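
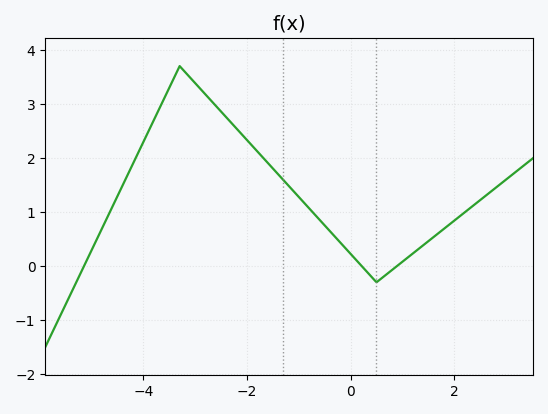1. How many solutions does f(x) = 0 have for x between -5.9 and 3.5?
3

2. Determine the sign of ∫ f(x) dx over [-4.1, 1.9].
positive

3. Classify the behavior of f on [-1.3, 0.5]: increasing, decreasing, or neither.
decreasing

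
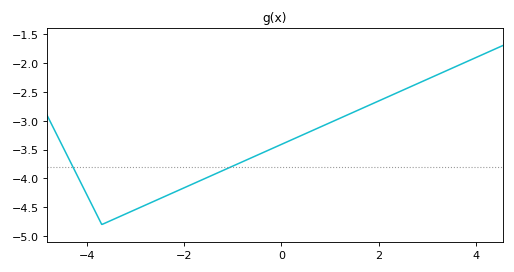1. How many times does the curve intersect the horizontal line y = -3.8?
2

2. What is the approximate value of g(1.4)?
-2.9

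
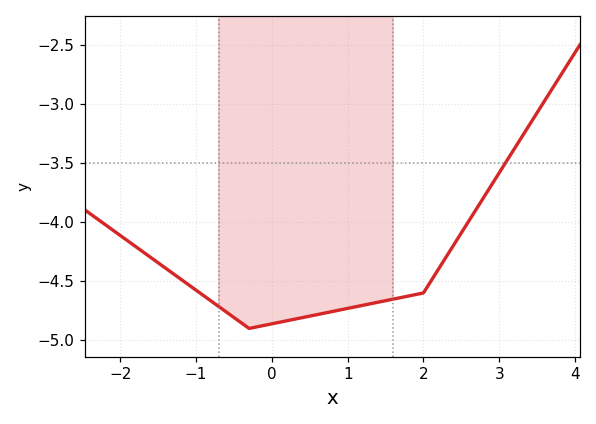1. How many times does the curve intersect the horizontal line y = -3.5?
1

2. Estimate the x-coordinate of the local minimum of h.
-0.3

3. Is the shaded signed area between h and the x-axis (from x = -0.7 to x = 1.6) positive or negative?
negative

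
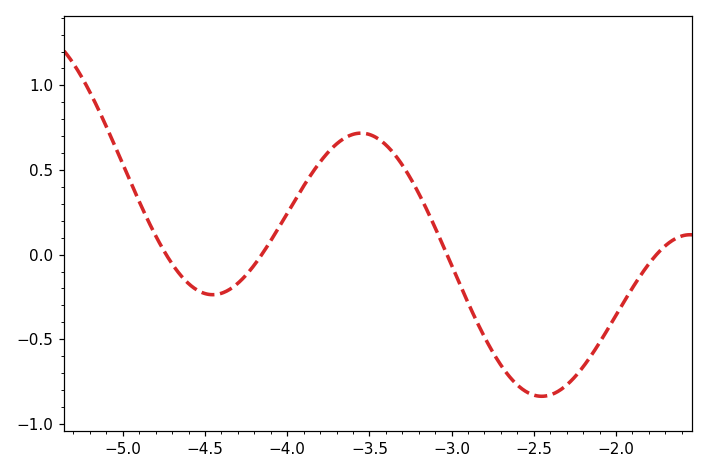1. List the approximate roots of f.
-4.74, -4.16, -3.03, -1.75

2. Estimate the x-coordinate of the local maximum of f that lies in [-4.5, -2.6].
-3.55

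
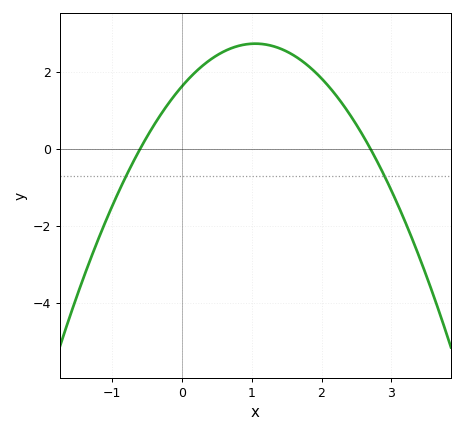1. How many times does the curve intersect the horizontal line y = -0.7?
2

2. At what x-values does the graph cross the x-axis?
-0.6, 2.7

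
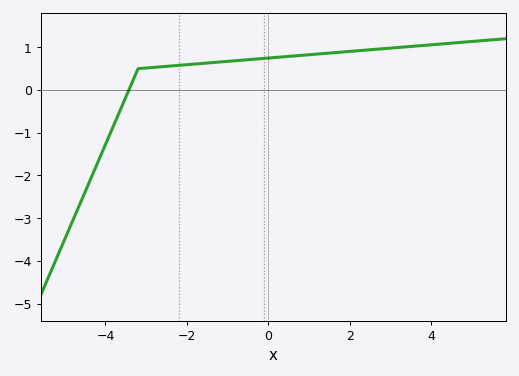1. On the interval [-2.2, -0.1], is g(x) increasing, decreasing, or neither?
increasing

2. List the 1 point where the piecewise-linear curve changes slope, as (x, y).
(-3.2, 0.5)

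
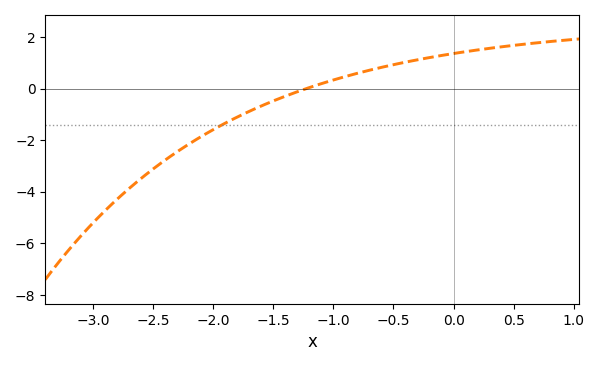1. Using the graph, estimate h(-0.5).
1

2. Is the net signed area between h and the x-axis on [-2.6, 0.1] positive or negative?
negative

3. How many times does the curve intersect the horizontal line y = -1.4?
1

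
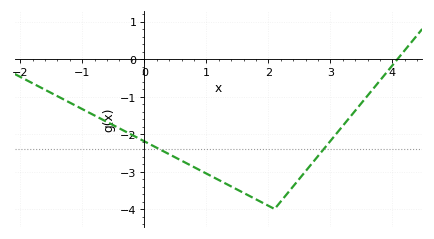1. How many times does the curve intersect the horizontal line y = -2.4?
2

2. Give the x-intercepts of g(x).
4.08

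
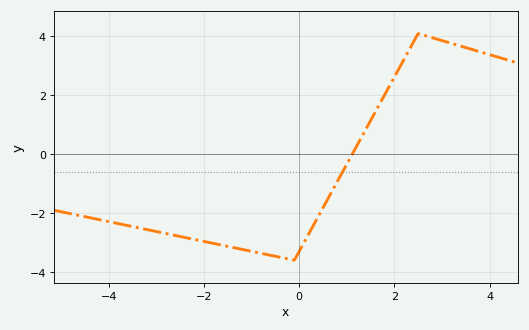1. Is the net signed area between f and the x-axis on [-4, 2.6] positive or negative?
negative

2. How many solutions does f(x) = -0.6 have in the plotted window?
1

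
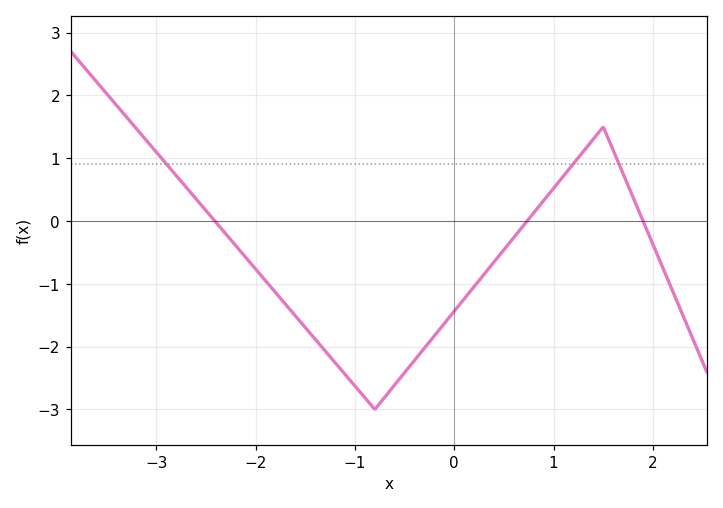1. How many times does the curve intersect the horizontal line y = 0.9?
3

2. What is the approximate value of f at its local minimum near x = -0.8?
-3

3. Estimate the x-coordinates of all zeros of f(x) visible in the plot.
-2.41, 0.733, 1.9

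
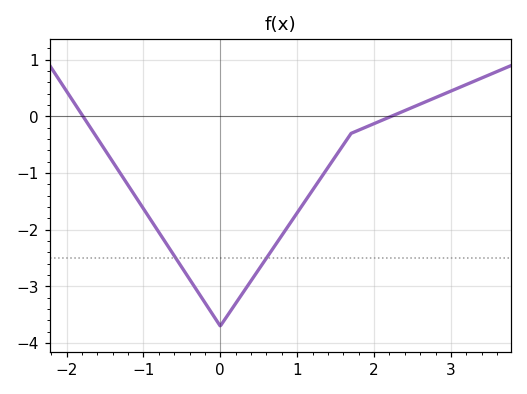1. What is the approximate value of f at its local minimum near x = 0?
-3.7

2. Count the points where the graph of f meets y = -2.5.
2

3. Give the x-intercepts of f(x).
-1.8, 2.2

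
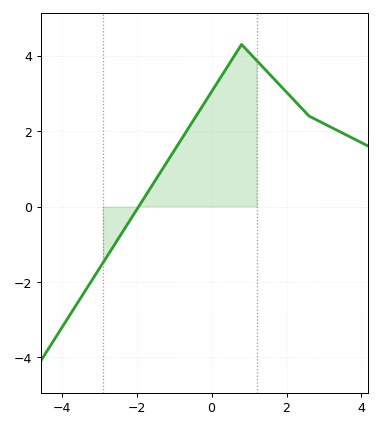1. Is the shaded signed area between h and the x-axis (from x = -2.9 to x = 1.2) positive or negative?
positive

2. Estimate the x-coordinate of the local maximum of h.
0.8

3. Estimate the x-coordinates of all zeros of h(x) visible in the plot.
-2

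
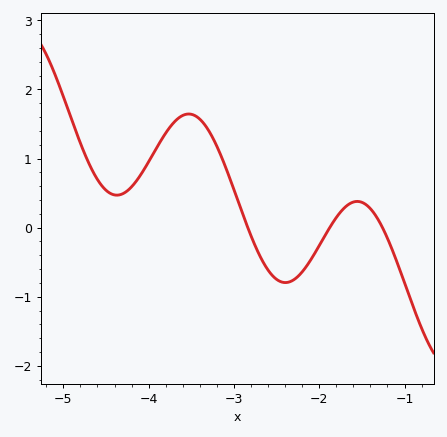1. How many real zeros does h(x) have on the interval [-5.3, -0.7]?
3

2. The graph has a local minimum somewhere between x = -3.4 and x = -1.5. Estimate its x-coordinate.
-2.4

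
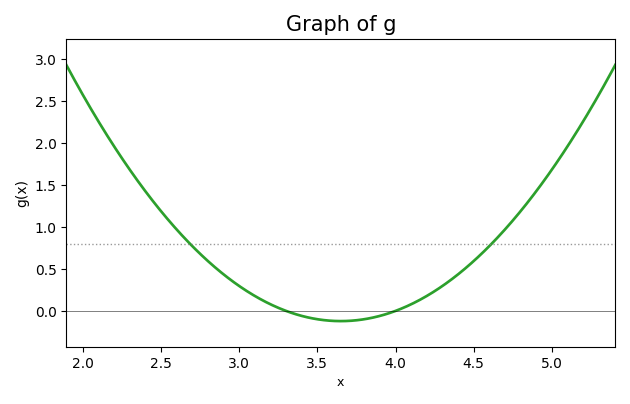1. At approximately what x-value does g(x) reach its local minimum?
3.65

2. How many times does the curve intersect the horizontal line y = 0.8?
2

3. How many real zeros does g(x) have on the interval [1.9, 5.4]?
2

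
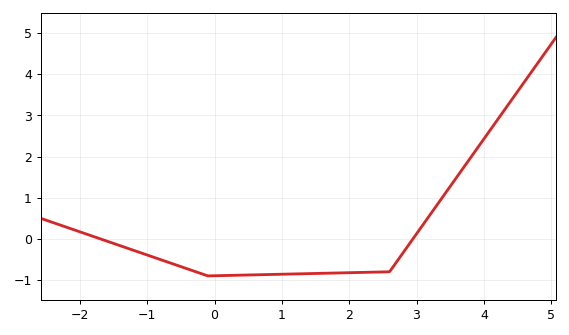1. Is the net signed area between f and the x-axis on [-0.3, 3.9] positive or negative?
negative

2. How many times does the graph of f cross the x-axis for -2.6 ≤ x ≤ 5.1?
2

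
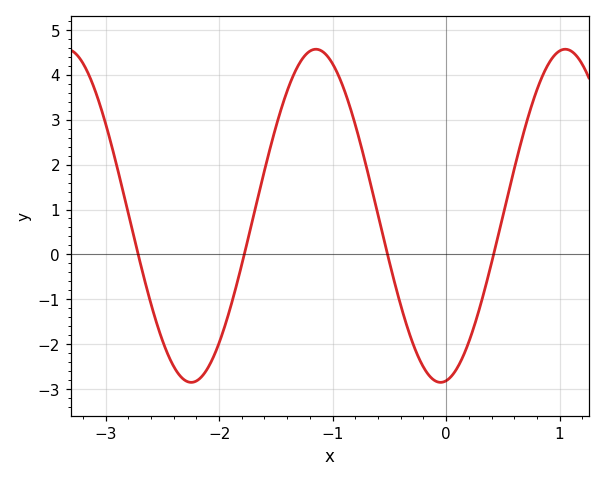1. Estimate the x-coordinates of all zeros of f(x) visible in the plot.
-2.71, -1.78, -0.516, 0.419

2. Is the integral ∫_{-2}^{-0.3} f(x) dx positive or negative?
positive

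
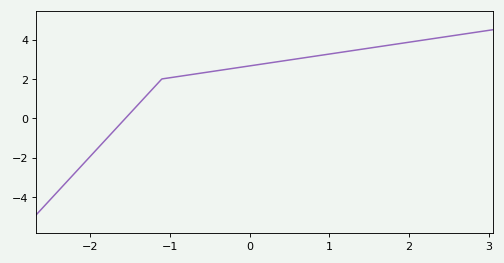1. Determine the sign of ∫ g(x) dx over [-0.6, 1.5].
positive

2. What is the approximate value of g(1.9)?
3.8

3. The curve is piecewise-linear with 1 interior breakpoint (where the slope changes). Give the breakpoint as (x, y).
(-1.1, 2)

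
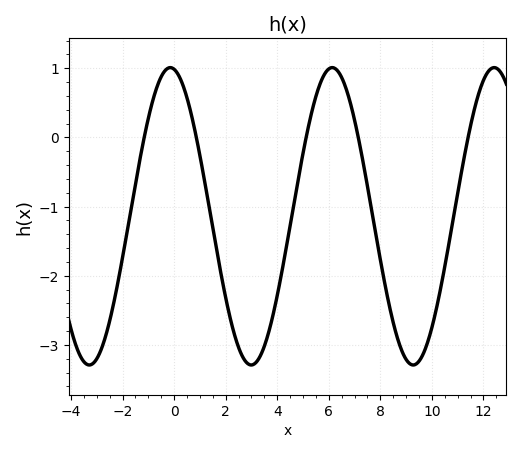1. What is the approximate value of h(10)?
-2.75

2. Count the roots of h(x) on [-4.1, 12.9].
5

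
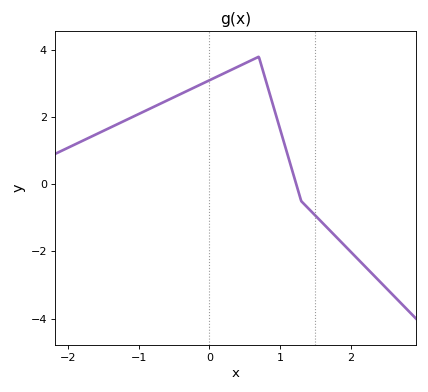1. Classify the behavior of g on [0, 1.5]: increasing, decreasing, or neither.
neither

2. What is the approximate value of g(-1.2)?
1.8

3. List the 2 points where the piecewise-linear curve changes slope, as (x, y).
(0.7, 3.8); (1.3, -0.5)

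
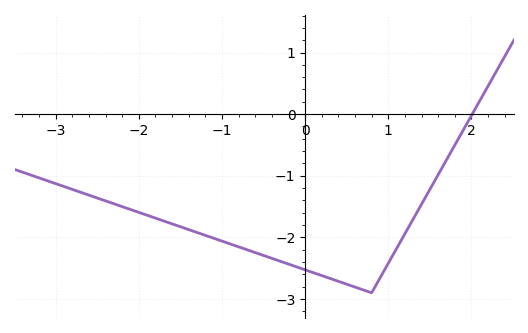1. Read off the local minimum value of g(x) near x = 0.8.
-2.9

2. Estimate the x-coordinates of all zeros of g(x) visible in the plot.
2.01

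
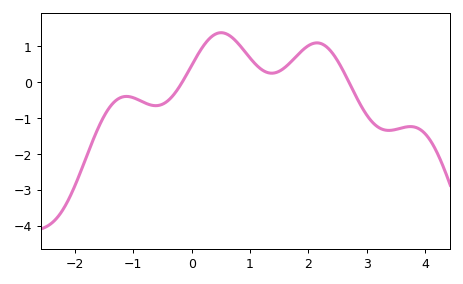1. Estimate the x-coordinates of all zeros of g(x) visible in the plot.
-0.2, 2.7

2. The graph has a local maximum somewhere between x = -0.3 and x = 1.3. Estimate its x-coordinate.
0.5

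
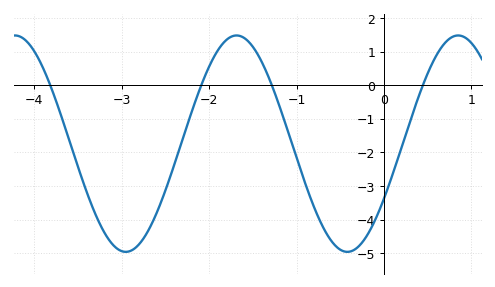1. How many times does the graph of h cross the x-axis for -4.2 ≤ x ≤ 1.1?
4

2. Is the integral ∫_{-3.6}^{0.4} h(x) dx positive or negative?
negative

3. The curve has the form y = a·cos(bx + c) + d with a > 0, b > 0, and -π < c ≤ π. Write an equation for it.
y = 3.22cos(2.5x - 2.1) - 1.74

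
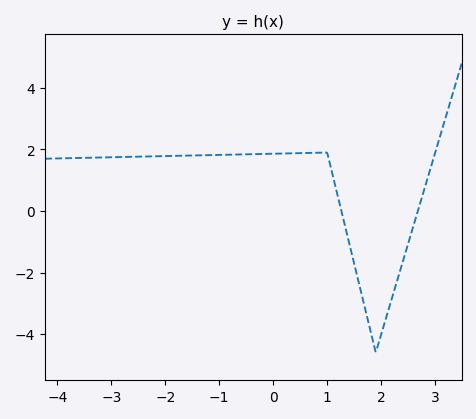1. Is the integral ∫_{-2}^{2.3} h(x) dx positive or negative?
positive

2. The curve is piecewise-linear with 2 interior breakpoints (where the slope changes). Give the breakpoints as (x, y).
(1, 1.9); (1.9, -4.6)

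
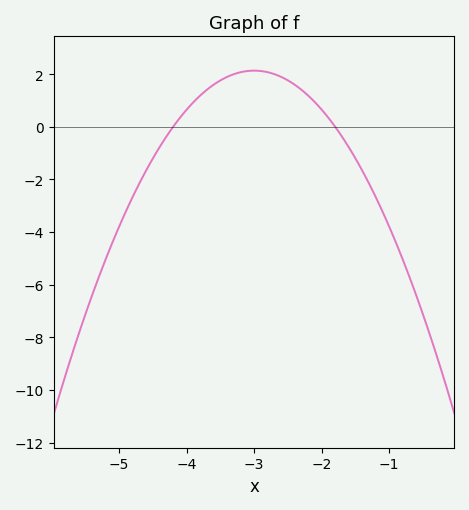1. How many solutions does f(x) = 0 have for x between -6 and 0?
2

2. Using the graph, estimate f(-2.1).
1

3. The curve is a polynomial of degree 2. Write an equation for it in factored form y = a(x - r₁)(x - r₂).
y = -1.48(x + 4.2)(x + 1.8)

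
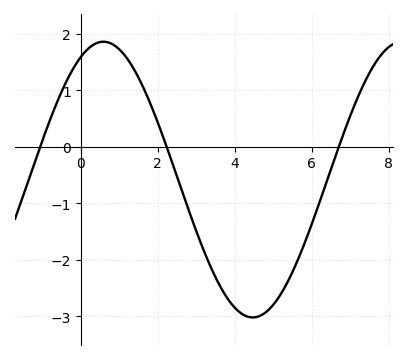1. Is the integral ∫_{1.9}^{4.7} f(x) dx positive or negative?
negative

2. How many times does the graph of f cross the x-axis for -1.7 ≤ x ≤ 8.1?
3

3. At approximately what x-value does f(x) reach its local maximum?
0.6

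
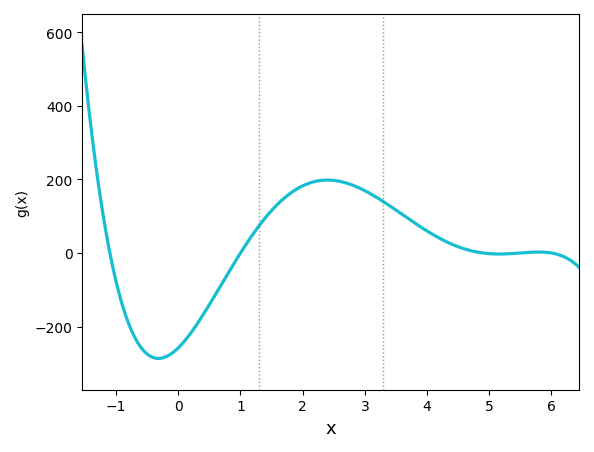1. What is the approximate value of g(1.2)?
60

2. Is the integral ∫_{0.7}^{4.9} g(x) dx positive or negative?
positive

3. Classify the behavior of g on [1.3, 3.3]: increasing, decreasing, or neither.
neither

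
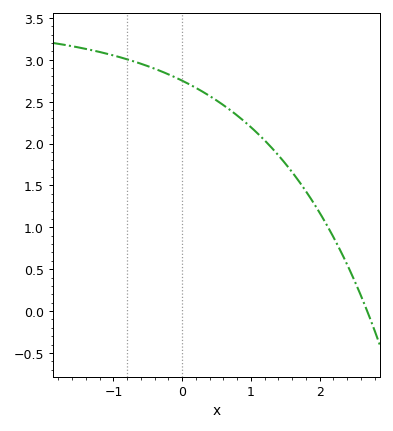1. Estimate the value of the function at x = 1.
2.2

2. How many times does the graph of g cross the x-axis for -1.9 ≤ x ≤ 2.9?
1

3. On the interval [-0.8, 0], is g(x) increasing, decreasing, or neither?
decreasing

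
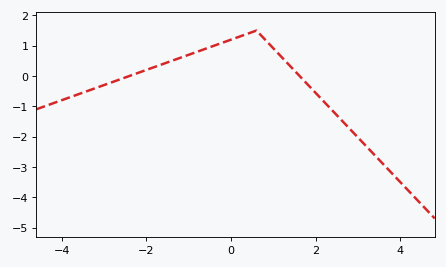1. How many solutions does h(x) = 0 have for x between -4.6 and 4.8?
2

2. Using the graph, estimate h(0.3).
1.4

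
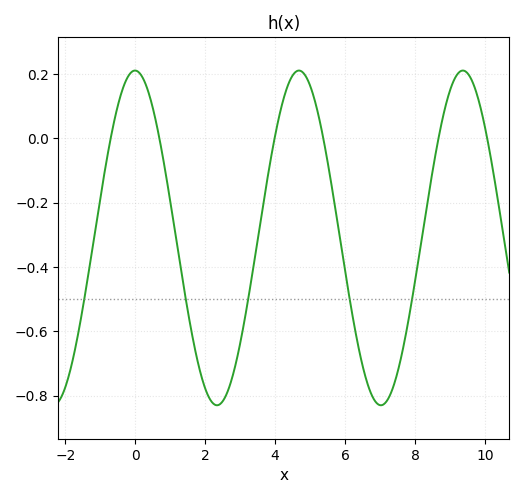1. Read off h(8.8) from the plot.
0.06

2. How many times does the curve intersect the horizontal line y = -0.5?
5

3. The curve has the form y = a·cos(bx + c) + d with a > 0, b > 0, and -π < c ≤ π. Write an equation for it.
y = 0.52cos(1.3x + 0.01) - 0.31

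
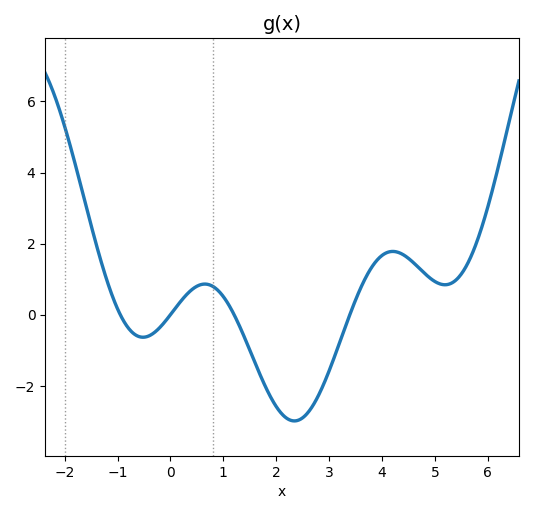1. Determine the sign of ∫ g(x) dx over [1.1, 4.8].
negative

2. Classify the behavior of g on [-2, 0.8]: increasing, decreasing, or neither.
neither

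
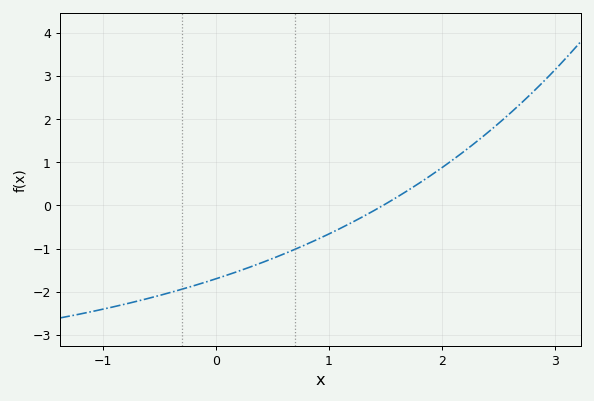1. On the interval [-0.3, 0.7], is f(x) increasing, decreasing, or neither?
increasing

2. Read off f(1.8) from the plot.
0.519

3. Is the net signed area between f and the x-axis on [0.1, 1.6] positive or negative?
negative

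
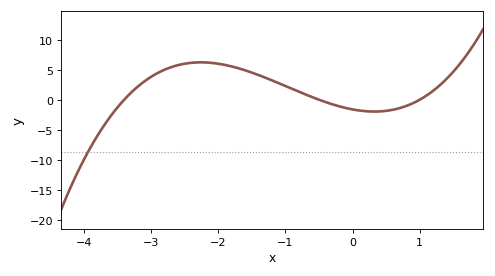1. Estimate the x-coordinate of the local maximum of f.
-2.26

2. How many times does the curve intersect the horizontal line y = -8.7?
1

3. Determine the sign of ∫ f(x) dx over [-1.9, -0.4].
positive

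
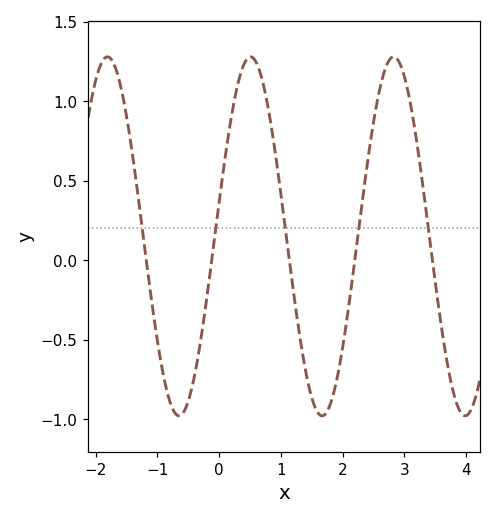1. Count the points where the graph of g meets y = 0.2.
5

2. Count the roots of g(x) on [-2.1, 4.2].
5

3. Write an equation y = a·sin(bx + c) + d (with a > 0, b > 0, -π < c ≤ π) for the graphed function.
y = 1.13sin(2.7x + 0.19) + 0.15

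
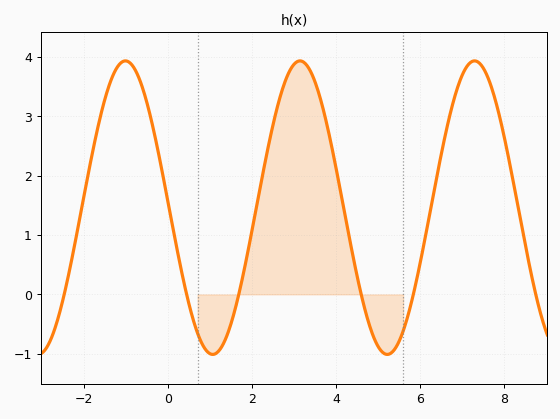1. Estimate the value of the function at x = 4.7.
-0.282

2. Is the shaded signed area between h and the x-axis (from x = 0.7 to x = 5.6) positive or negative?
positive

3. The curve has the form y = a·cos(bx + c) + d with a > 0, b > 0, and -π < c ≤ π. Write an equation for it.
y = 2.47cos(1.51x + 1.54) + 1.46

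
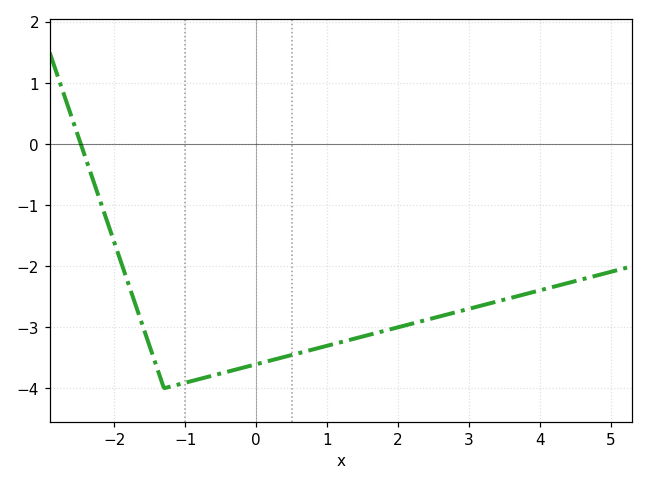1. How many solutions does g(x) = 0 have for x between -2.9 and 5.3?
1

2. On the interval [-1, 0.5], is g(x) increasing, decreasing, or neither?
increasing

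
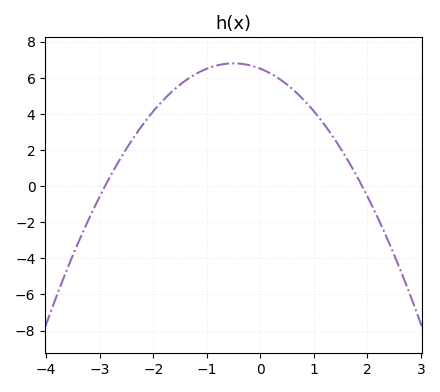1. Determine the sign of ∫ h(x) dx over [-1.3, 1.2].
positive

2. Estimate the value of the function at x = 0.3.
6.04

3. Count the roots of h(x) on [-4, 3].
2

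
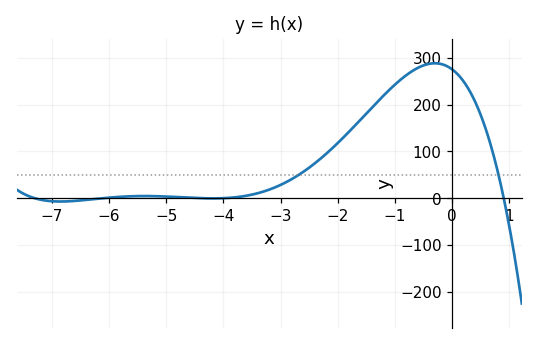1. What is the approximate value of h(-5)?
0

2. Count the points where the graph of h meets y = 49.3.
2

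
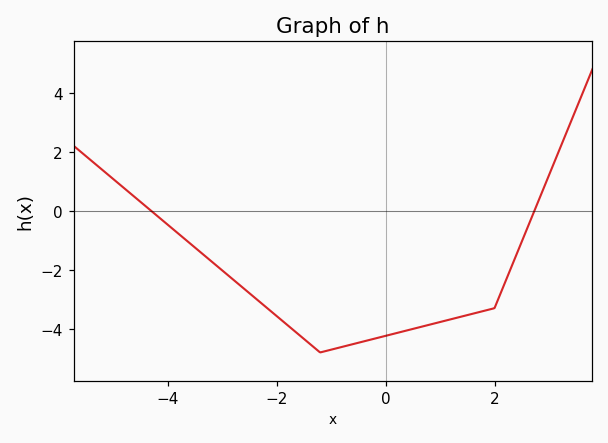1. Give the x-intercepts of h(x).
-4.4, 2.8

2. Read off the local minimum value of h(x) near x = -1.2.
-4.8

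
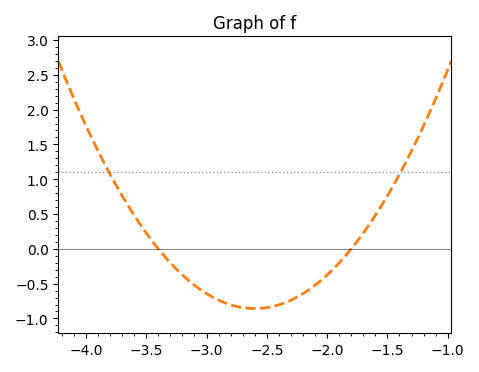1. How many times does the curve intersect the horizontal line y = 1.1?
2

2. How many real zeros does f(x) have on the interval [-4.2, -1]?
2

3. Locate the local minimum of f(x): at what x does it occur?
-2.6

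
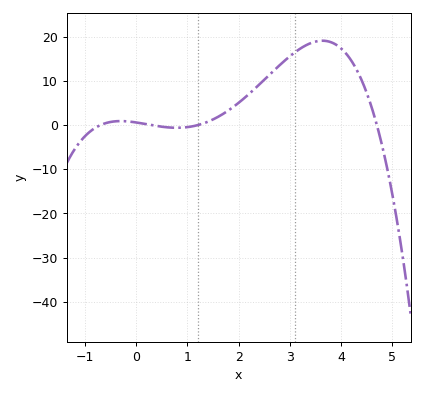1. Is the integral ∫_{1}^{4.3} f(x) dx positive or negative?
positive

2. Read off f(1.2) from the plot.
0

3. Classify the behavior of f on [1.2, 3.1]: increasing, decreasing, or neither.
increasing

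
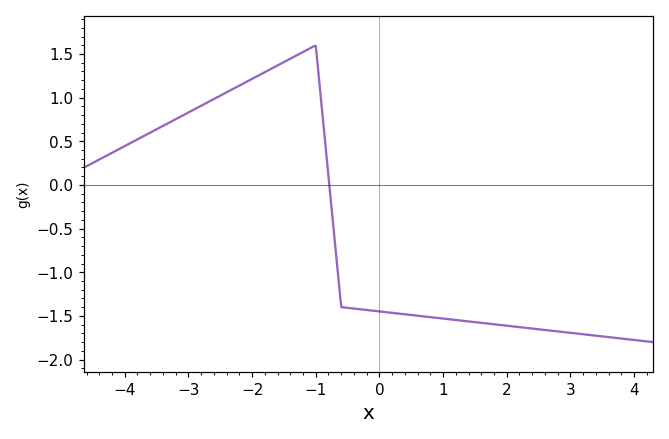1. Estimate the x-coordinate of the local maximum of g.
-1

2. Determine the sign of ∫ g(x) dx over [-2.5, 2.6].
negative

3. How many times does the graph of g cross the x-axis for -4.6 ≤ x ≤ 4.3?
1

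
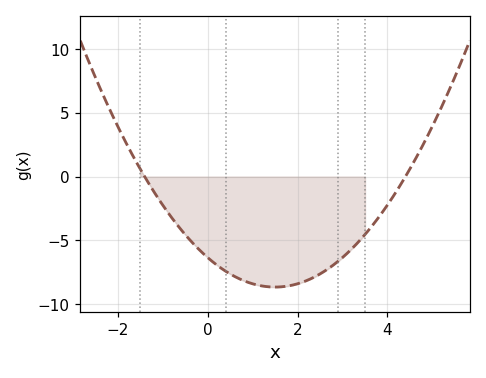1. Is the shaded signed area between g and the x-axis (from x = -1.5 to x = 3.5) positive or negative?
negative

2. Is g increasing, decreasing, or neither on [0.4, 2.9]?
neither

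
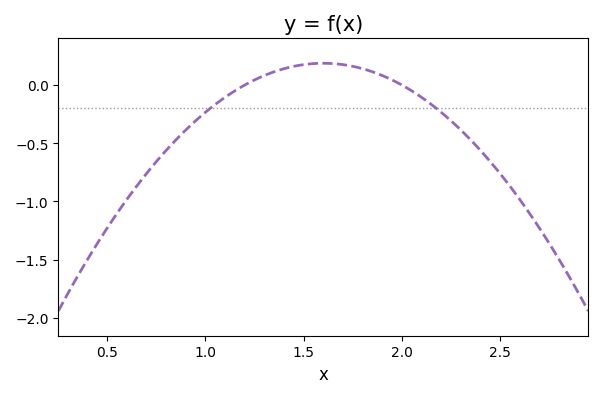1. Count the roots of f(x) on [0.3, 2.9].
2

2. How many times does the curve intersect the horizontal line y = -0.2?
2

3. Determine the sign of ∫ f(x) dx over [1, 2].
positive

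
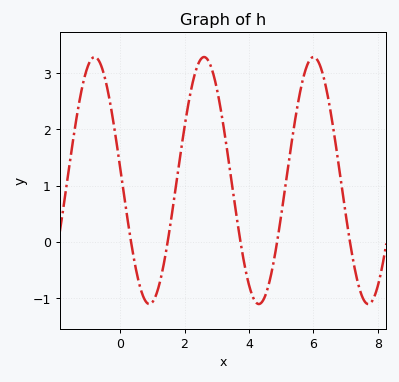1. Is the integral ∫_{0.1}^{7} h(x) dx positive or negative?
positive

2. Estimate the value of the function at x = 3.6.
0.5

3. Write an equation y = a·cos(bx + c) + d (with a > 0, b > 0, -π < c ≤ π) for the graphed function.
y = 2.2cos(1.9x + 1.5) + 1.09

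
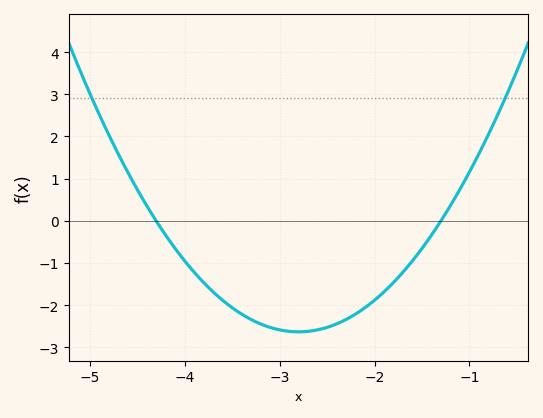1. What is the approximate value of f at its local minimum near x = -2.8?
-2.6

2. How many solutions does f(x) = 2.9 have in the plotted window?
2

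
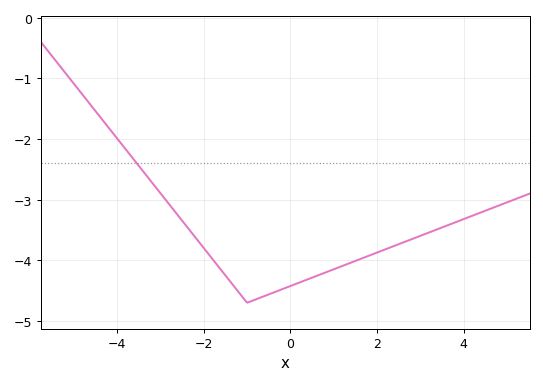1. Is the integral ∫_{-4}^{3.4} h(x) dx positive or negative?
negative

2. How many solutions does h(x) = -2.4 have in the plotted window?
1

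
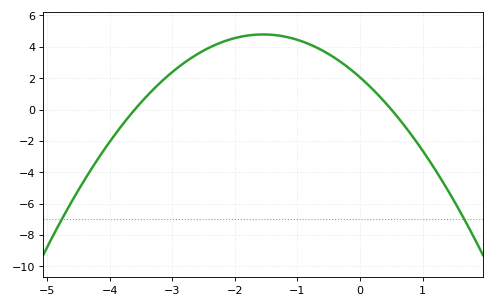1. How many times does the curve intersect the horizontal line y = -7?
2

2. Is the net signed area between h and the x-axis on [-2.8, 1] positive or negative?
positive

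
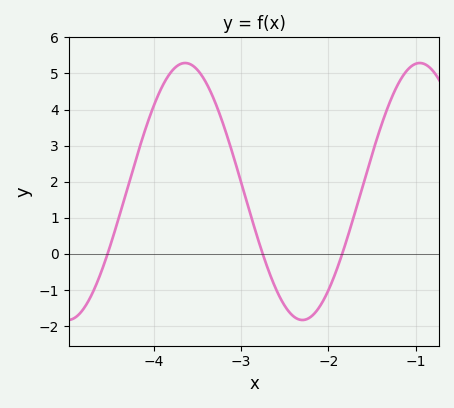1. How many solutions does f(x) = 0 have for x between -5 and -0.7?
3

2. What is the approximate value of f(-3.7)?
5.25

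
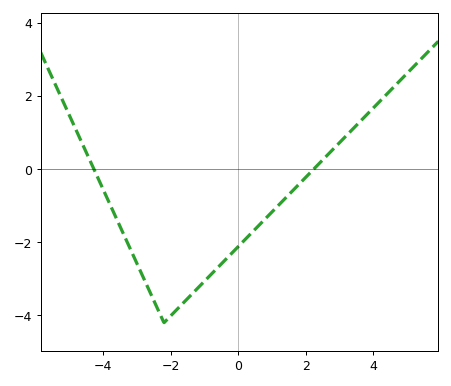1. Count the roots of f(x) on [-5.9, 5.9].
2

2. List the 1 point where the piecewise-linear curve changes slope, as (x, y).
(-2.2, -4.2)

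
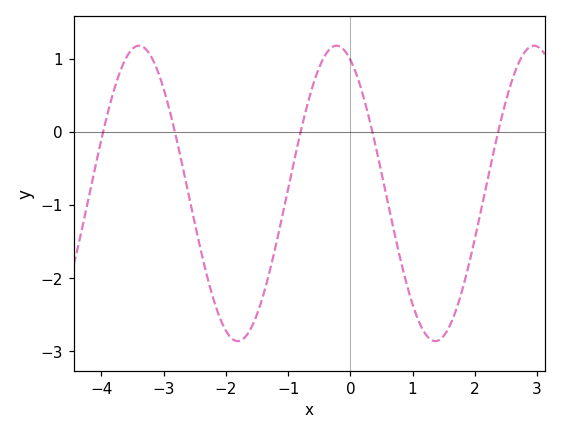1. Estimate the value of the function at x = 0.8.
-1.72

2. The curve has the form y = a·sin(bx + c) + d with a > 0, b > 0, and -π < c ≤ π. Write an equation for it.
y = 2.02sin(1.98x + 2.01) - 0.84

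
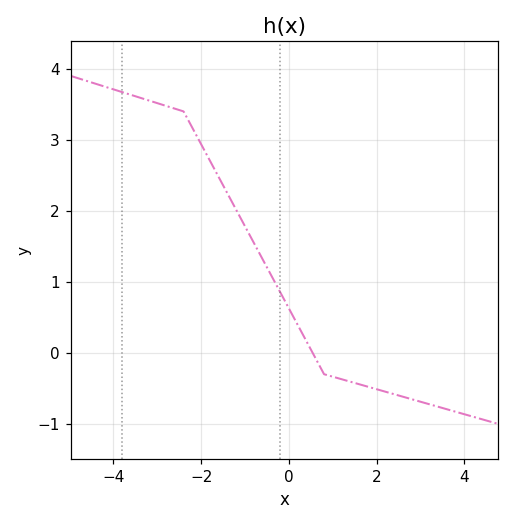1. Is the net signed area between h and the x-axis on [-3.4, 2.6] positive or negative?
positive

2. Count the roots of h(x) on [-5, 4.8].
1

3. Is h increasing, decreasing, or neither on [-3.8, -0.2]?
decreasing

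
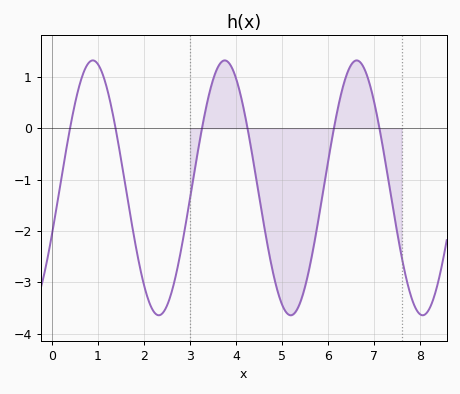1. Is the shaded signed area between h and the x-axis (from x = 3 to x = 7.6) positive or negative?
negative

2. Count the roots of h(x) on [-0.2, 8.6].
6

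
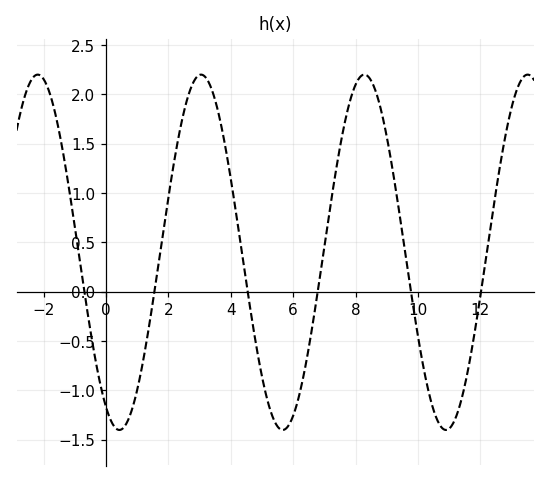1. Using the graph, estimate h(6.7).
-0.176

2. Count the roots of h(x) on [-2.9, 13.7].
6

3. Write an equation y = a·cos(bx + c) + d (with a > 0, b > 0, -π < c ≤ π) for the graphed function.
y = 1.8cos(1.2x + 2.63) + 0.4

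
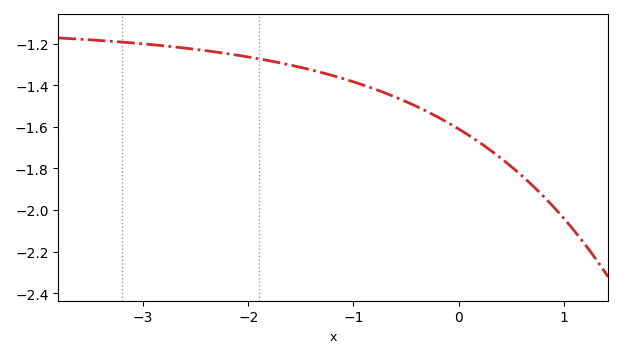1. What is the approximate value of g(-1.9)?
-1.28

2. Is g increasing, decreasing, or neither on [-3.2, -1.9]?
decreasing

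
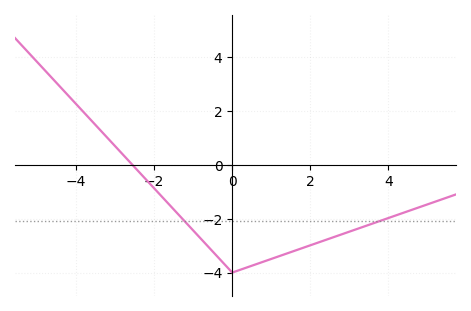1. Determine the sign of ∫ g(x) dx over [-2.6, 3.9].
negative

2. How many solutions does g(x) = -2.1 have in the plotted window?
2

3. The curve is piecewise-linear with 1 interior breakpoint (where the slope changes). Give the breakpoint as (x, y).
(0, -4)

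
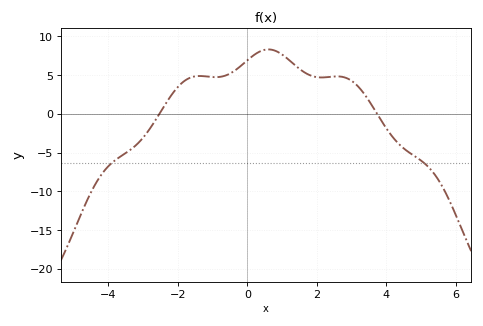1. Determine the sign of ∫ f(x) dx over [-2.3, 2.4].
positive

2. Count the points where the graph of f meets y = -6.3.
2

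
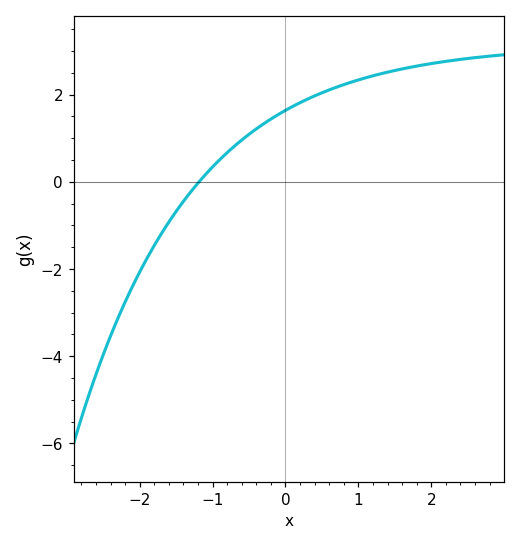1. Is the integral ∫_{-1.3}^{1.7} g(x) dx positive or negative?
positive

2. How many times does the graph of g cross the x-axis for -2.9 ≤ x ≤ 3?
1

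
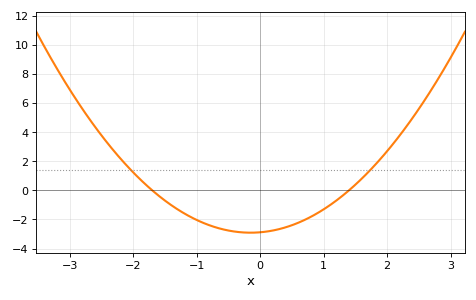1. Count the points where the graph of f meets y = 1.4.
2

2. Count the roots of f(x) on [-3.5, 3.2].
2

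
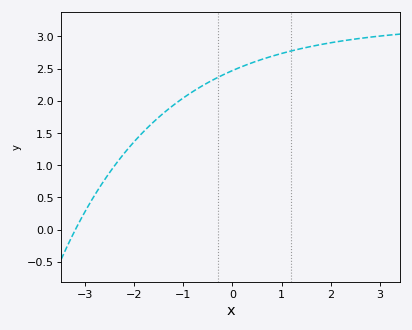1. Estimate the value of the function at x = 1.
2.74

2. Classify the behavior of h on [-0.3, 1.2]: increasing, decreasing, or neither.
increasing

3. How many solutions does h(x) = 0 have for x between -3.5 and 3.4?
1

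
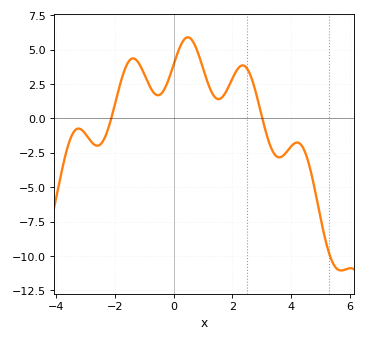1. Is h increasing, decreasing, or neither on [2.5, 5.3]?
neither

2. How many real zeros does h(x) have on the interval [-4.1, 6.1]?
2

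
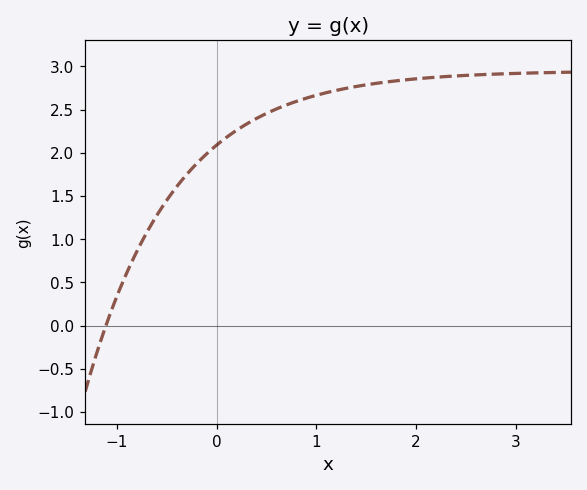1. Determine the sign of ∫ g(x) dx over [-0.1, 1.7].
positive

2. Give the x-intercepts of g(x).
-1.1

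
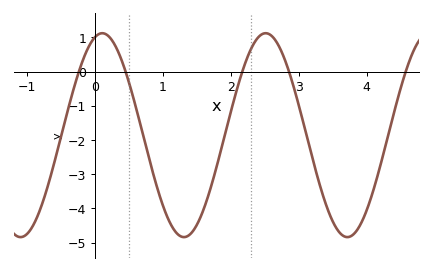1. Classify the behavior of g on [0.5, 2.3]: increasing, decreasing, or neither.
neither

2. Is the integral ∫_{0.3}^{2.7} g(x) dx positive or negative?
negative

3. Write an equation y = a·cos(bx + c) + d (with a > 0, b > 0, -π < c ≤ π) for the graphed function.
y = 2.98cos(2.61x - 0.27) - 1.86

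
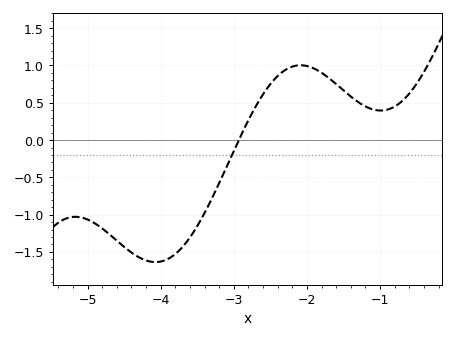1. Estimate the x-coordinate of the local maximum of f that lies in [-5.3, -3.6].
-5.17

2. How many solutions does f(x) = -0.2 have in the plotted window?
1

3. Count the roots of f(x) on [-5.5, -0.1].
1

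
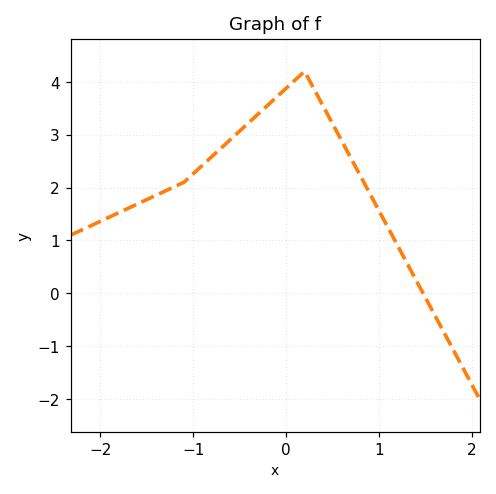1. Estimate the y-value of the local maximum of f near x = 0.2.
4.2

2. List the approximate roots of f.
1.48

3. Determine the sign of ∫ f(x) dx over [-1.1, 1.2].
positive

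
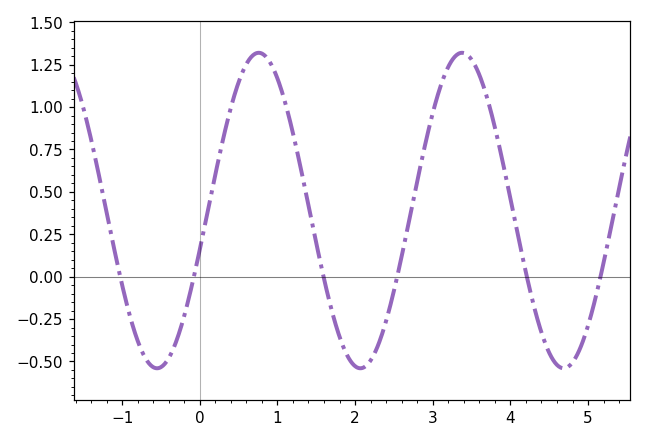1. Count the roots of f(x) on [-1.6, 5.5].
6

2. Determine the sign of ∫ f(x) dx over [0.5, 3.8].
positive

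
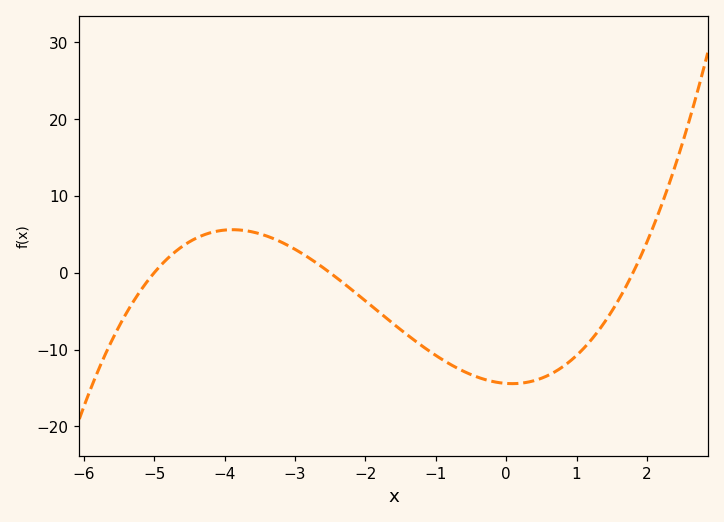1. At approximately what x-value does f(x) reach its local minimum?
0.087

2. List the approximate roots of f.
-5, -2.5, 1.8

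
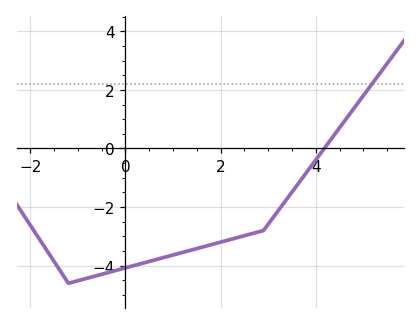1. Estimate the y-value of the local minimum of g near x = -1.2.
-4.6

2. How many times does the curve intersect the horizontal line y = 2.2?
1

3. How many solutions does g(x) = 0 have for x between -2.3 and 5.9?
1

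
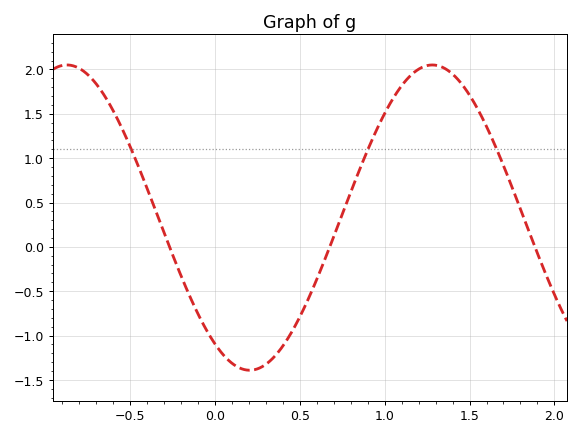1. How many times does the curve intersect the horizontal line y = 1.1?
3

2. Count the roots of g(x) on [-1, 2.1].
3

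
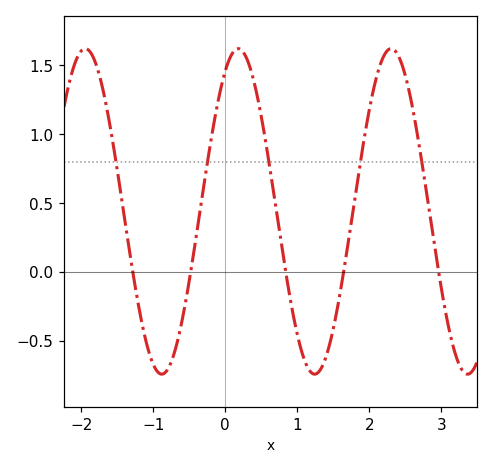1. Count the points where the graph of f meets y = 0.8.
5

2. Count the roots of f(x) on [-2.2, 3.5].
5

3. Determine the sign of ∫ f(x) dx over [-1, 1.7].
positive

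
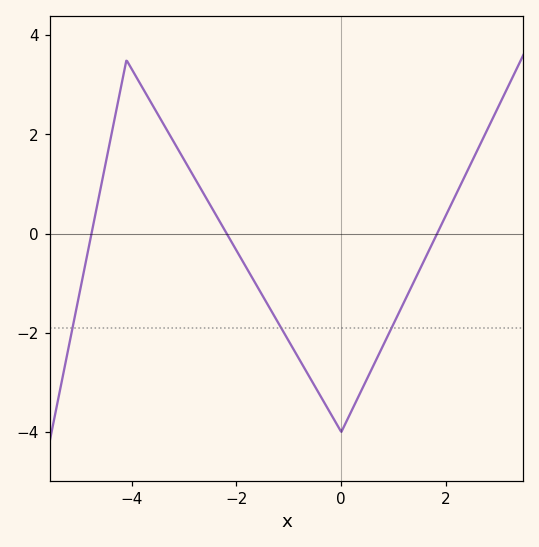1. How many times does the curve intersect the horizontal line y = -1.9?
3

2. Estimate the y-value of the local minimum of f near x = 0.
-4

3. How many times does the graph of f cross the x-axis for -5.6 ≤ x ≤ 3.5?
3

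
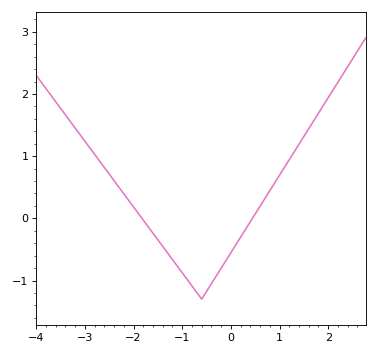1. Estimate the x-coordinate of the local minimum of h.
-0.599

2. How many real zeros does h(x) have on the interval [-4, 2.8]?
2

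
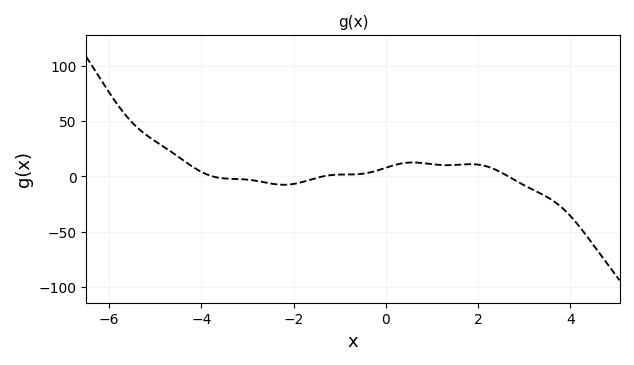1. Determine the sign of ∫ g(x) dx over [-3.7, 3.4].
positive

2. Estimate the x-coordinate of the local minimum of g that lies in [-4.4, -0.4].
-2.21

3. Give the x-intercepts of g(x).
-3.75, -1.37, 2.66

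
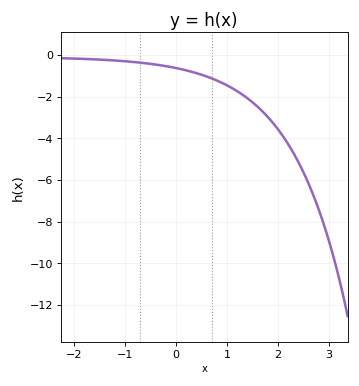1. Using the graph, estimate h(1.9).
-3.24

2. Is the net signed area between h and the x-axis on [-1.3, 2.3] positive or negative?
negative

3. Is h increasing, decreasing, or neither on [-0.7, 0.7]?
decreasing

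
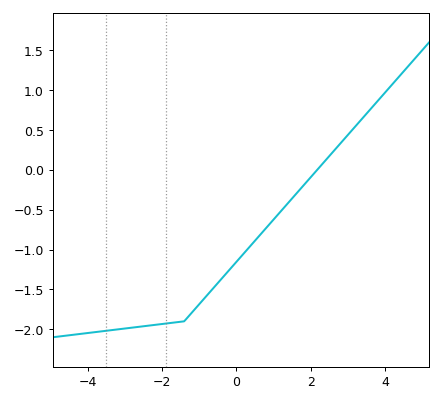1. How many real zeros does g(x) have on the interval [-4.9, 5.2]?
1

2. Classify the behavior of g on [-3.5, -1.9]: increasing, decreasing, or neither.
increasing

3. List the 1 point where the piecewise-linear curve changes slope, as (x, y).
(-1.4, -1.9)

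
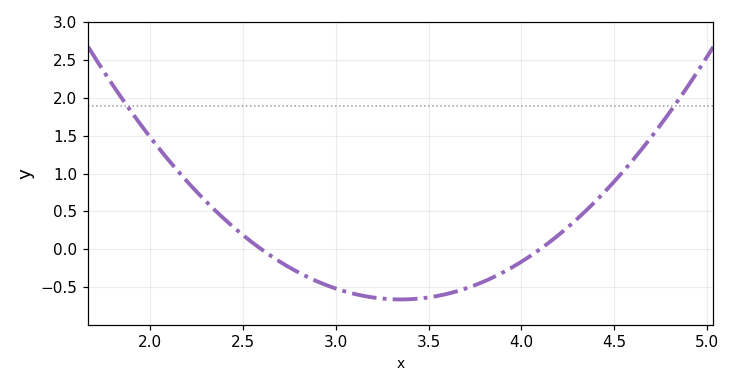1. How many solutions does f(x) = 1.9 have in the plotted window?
2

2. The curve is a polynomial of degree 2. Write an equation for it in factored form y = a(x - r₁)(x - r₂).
y = 1.18(x - 2.6)(x - 4.1)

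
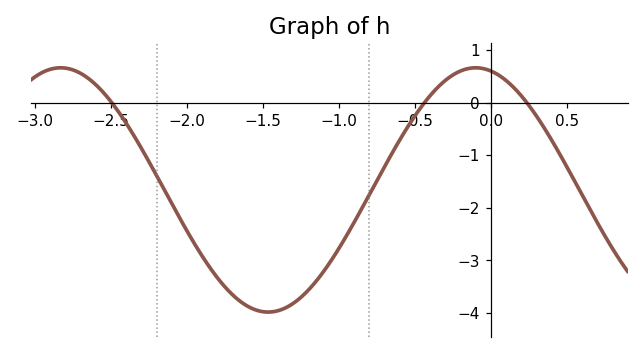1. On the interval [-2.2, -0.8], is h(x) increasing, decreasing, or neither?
neither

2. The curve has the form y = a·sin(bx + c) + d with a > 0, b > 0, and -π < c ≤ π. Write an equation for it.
y = 2.32sin(2.3x + 1.8) - 1.66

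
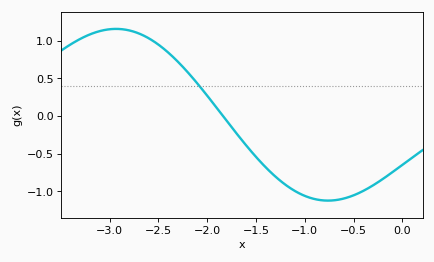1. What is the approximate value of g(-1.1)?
-0.997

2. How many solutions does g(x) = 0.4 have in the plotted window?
1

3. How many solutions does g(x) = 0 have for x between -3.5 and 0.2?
1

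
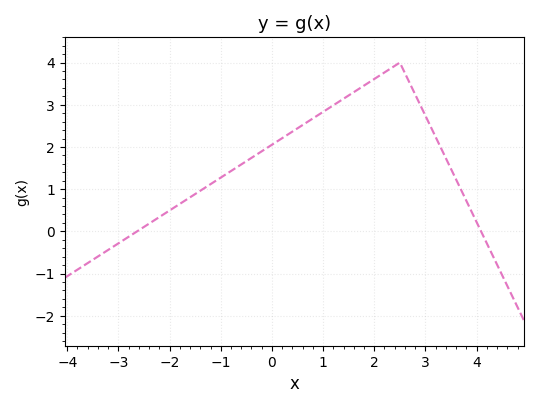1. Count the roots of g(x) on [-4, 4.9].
2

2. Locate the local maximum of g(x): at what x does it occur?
2.4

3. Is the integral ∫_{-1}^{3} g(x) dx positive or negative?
positive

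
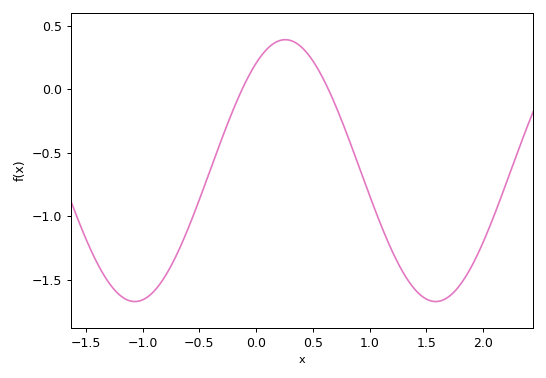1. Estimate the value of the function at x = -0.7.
-1.3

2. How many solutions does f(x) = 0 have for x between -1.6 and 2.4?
2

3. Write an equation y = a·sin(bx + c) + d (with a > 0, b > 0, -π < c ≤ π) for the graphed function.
y = 1.03sin(2.4x + 0.96) - 0.64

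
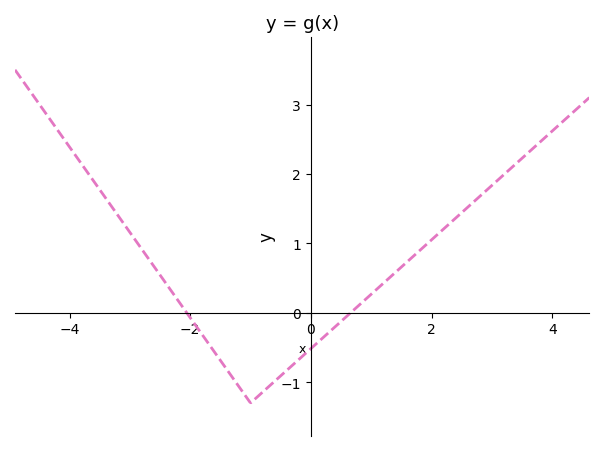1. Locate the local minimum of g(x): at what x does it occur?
-1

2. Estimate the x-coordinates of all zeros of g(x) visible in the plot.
-2, 0.6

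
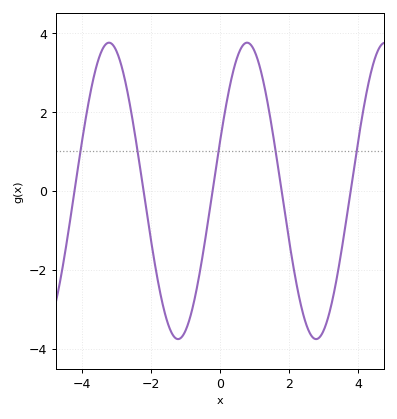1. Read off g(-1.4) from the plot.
-3.61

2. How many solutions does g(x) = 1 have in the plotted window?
5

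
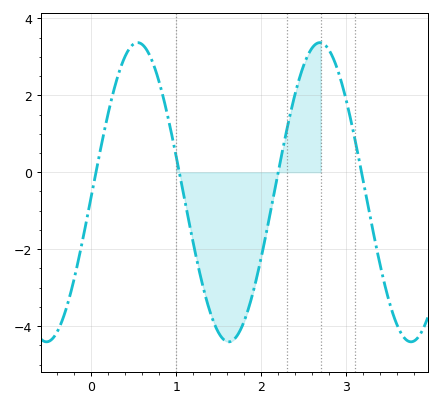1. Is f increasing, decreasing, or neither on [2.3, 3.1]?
neither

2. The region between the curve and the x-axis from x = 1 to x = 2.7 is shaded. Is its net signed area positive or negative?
negative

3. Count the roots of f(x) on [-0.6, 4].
4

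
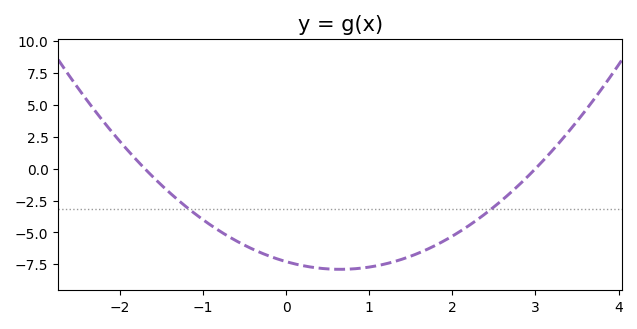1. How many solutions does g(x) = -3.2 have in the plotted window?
2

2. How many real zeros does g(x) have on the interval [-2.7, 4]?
2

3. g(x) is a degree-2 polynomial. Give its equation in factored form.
y = 1.43(x + 1.7)(x - 3)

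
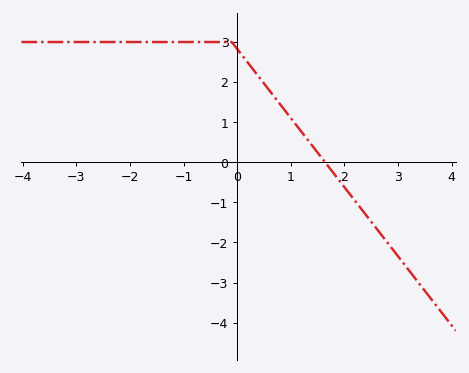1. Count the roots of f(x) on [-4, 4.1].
1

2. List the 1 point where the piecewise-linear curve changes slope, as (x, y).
(-0.1, 3)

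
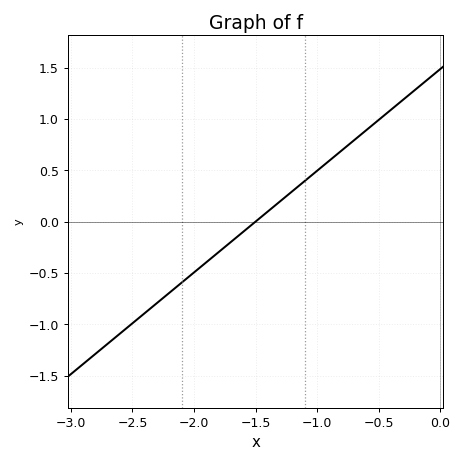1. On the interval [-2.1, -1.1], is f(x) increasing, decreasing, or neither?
increasing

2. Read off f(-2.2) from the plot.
-0.693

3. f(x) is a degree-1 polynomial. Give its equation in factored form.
y = 0.99(x + 1.5)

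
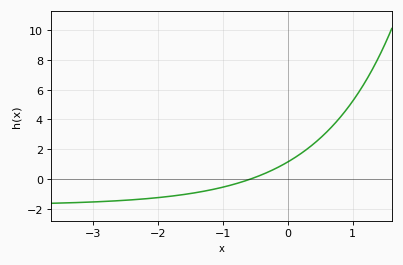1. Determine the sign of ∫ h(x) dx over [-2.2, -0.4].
negative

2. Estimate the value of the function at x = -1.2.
-0.725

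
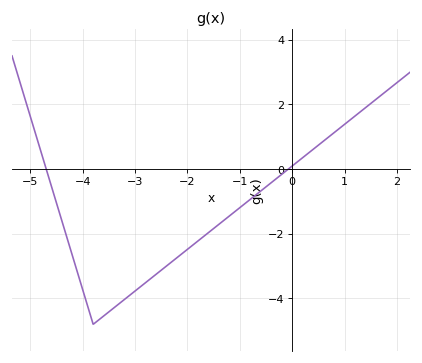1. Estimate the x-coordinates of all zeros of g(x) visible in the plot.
-4.7, -0.073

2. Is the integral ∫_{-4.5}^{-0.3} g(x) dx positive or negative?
negative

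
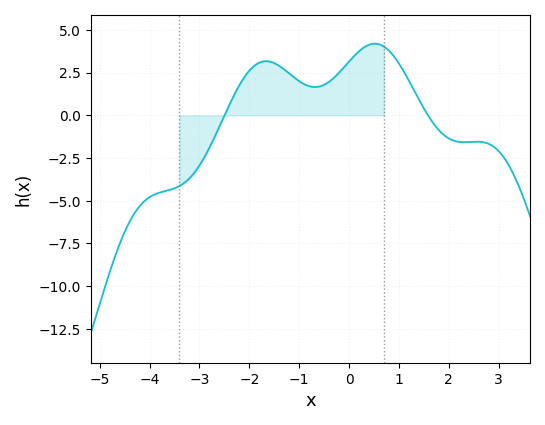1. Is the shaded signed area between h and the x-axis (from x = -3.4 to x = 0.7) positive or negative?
positive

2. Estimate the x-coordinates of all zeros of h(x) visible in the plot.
-2.4, 1.6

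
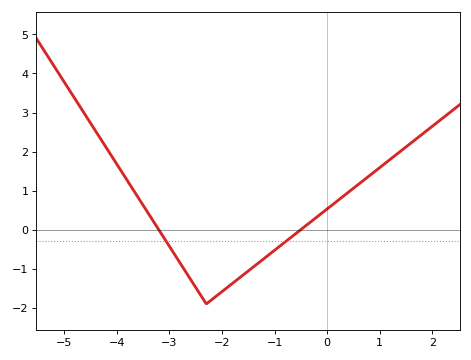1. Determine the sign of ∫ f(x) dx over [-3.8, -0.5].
negative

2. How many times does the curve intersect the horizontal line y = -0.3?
2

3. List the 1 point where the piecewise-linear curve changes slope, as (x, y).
(-2.3, -1.9)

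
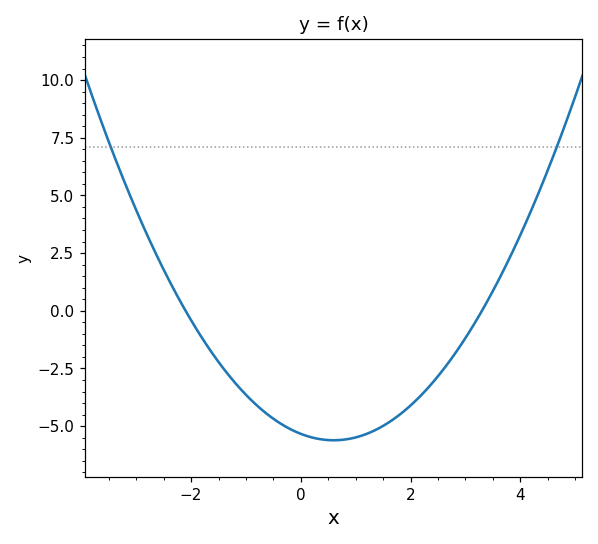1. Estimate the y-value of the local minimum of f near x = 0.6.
-5.61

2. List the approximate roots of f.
-2.1, 3.3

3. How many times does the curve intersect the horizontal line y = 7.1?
2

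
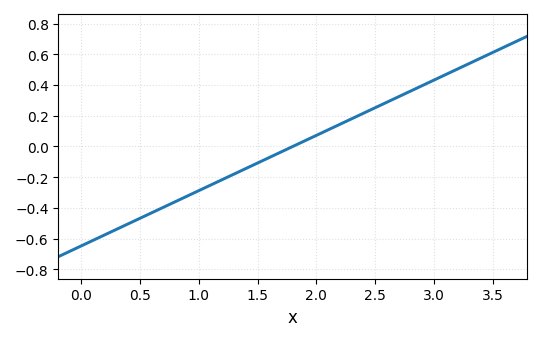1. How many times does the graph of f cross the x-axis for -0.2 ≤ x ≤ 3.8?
1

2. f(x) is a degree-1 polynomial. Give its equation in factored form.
y = 0.36(x - 1.8)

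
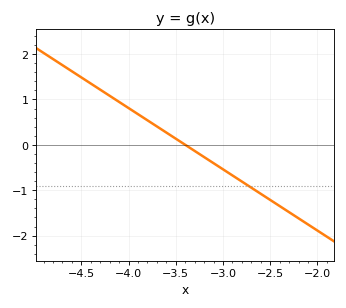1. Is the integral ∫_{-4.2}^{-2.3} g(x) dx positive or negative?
negative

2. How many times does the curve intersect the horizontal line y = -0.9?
1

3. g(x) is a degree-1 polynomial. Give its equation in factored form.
y = -1.35(x + 3.4)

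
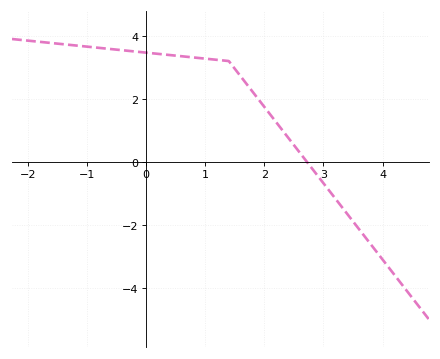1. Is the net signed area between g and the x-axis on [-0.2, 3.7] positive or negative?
positive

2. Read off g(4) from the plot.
-3.11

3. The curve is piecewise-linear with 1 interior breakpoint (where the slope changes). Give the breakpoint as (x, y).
(1.4, 3.2)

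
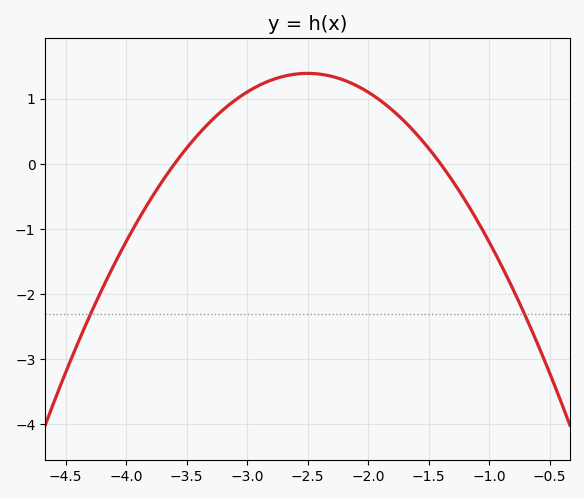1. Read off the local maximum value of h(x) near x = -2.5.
1.4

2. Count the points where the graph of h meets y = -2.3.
2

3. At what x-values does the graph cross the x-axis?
-3.6, -1.4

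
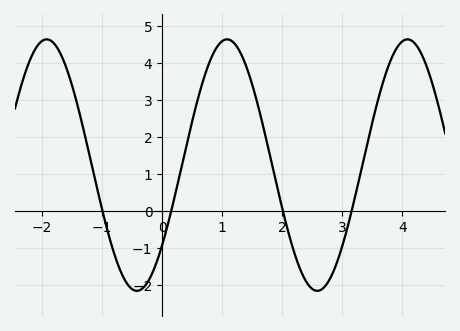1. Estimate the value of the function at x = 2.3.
-1.6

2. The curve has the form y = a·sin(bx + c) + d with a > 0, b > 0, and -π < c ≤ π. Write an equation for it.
y = 3.4sin(2.1x - 0.69) + 1.24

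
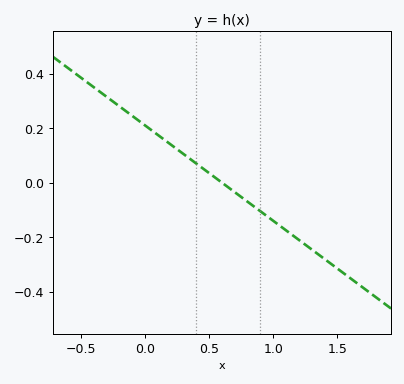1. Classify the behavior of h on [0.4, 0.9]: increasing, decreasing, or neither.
decreasing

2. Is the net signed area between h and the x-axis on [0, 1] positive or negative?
positive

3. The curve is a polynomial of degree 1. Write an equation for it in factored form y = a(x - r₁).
y = -0.35(x - 0.6)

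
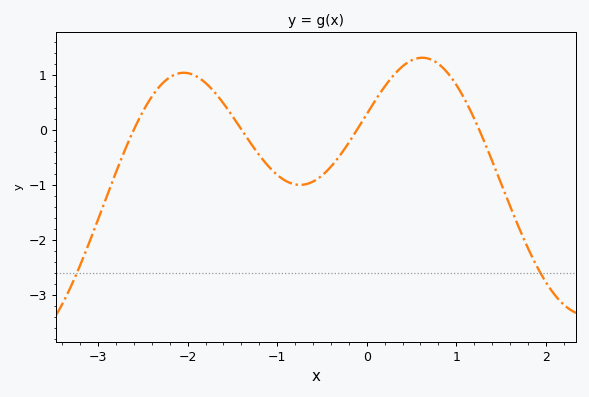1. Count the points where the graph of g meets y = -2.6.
2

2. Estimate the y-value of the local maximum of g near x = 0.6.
1.32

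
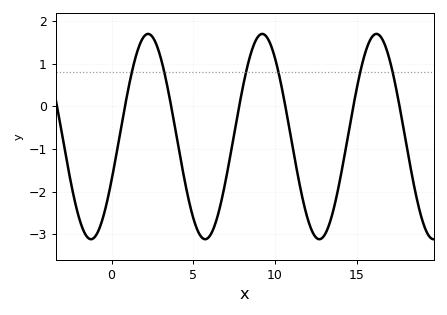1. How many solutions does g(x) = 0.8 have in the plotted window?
6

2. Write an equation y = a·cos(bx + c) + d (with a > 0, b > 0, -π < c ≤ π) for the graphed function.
y = 2.41cos(0.9x - 2) - 0.71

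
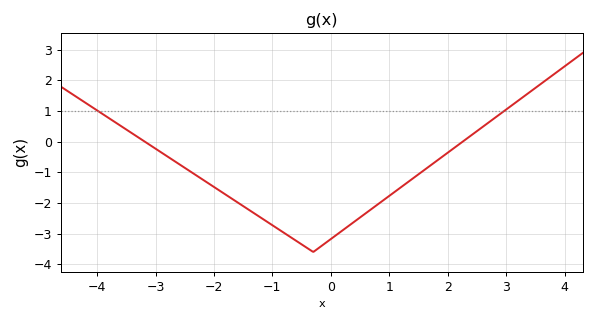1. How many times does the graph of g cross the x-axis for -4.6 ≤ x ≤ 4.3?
2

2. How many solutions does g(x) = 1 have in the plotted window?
2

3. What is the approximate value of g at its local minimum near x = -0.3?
-3.6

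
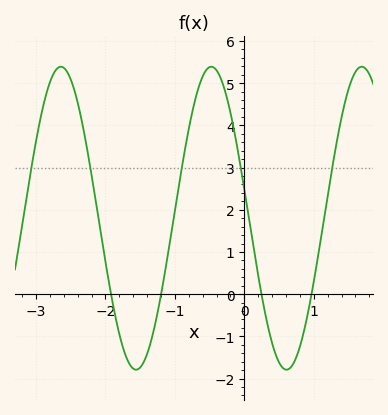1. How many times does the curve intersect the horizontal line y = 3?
5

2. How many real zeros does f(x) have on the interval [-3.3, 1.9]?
4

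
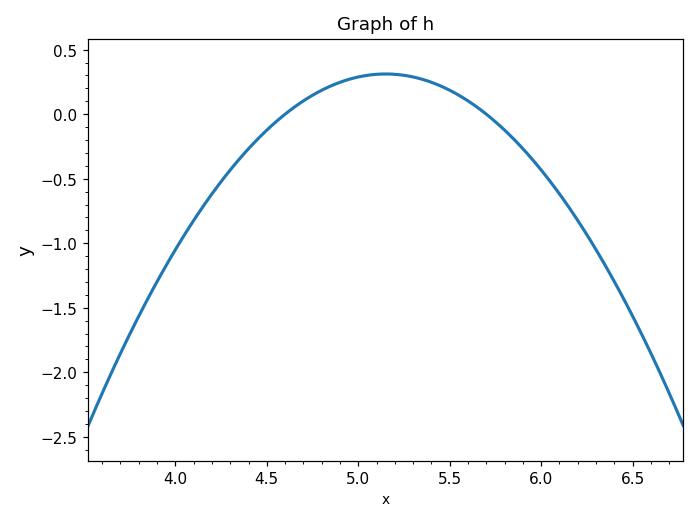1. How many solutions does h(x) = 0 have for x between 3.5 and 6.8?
2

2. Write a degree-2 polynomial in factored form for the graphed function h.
y = -1.03(x - 4.6)(x - 5.7)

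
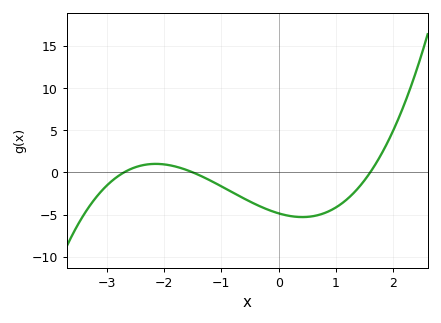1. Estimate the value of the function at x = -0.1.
-4.5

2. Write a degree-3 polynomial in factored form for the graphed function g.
y = 0.75(x + 2.7)(x + 1.5)(x - 1.6)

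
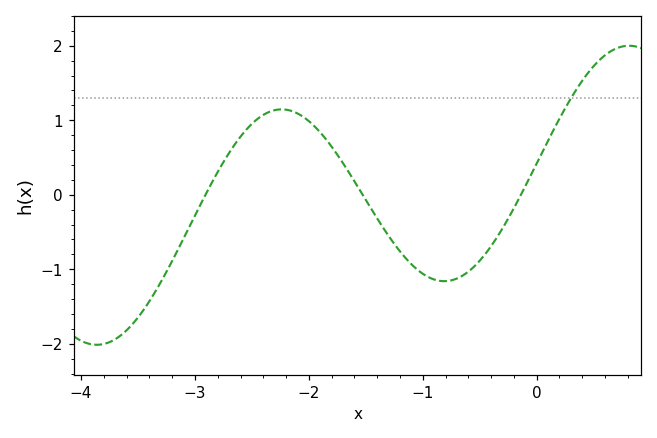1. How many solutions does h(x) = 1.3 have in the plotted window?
1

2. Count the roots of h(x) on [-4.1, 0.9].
3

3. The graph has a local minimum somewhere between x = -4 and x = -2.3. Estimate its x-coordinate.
-3.9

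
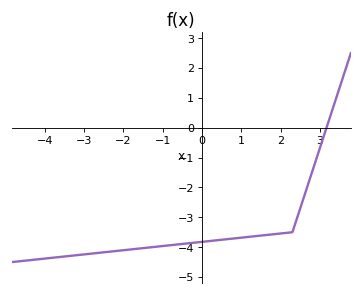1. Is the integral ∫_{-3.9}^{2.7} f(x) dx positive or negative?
negative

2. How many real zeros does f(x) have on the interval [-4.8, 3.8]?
1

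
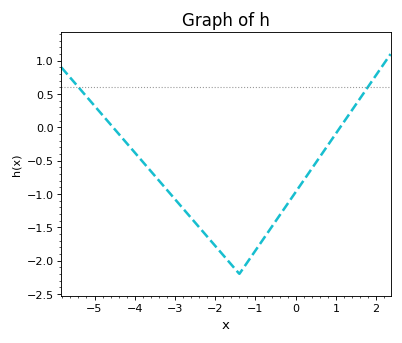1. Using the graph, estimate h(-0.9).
-1.75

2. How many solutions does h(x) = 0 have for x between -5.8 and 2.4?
2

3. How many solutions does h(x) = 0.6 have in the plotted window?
2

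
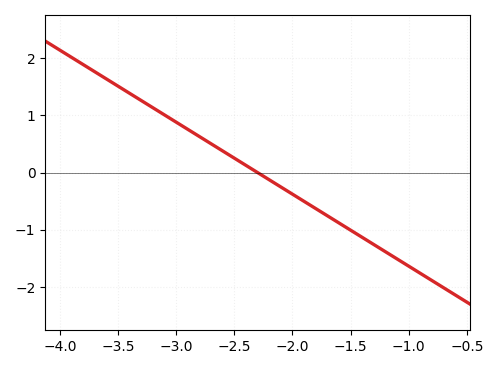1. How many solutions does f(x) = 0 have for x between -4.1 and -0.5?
1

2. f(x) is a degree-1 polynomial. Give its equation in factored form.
y = -1.26(x + 2.3)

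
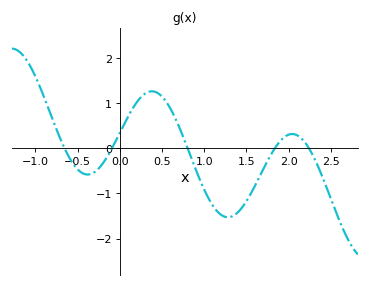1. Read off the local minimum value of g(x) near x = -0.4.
-0.581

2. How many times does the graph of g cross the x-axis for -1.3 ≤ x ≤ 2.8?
5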